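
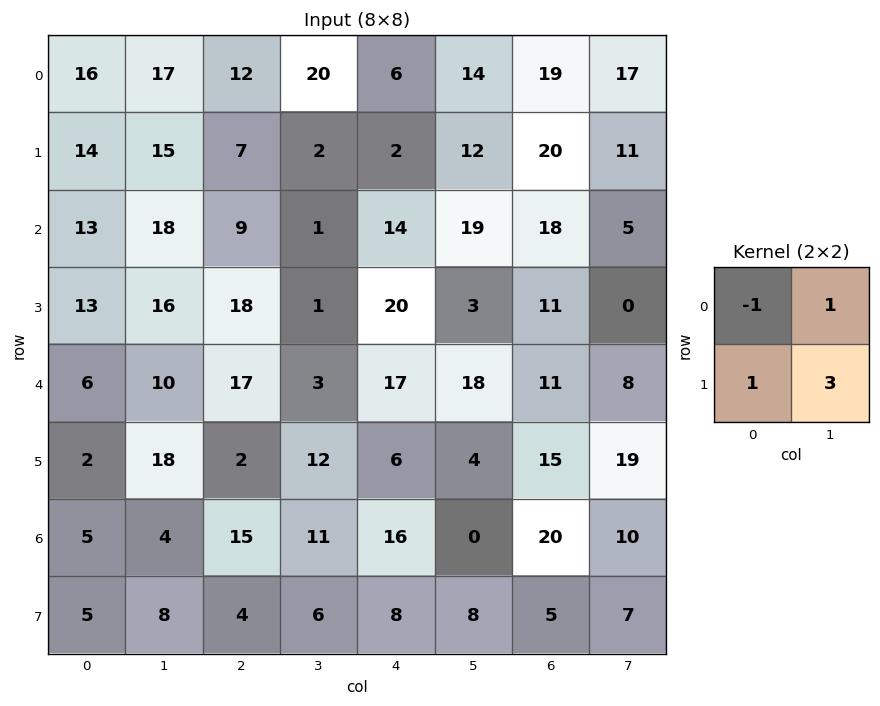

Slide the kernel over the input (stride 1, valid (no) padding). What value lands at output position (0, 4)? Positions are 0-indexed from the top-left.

46

The receptive field on the input at this output position is [6 14 / 2 12]. Elementwise product with the kernel and sum: 6·-1 + 14·1 + 2·1 + 12·3.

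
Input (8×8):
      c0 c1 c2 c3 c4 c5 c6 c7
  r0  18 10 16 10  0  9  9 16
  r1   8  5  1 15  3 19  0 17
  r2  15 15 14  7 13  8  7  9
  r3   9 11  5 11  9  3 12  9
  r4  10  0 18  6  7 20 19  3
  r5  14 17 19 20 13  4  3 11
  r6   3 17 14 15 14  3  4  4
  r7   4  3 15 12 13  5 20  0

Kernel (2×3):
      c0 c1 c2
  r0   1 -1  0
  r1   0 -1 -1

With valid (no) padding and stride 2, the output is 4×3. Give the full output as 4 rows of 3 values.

Output[0,0]: The receptive field on the input at this output position is [18 10 16 / 8 5 1]. Elementwise product with the kernel and sum: 18·1 + 10·-1 + 5·-1 + 1·-1.
Output[0,1]: The receptive field on the input at this output position is [16 10 0 / 1 15 3]. Elementwise product with the kernel and sum: 16·1 + 10·-1 + 15·-1 + 3·-1.

2 -12 -28
-16 -13 -10
-26 -21 -20
-32 -26 -14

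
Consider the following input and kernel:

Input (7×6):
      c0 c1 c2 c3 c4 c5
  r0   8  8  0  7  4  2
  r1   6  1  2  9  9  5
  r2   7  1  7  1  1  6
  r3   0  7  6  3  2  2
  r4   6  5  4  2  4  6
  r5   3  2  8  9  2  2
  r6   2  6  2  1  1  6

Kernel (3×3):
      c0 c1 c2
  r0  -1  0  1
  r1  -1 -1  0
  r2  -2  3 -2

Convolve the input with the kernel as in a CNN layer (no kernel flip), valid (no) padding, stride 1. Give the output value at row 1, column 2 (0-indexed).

-8

The receptive field on the input at this output position is [2 9 9 / 7 1 1 / 6 3 2]. Elementwise product with the kernel and sum: 2·-1 + 9·1 + 7·-1 + 1·-1 + 6·-2 + 3·3 + 2·-2.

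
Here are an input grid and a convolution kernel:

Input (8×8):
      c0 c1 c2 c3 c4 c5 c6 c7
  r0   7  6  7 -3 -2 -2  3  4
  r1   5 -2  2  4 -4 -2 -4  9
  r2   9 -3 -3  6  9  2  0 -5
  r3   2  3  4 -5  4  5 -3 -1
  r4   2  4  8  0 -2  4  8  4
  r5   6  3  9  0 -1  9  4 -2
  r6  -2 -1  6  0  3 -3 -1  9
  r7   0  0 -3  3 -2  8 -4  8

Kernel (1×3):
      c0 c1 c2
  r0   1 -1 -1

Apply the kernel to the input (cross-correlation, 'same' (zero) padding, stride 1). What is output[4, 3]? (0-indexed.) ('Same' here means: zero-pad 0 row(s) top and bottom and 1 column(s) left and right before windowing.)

The receptive field on the zero-padded input at this output position is [8 0 -2]. Elementwise product with the kernel and sum: 8·1 + 0·-1 + -2·-1.

10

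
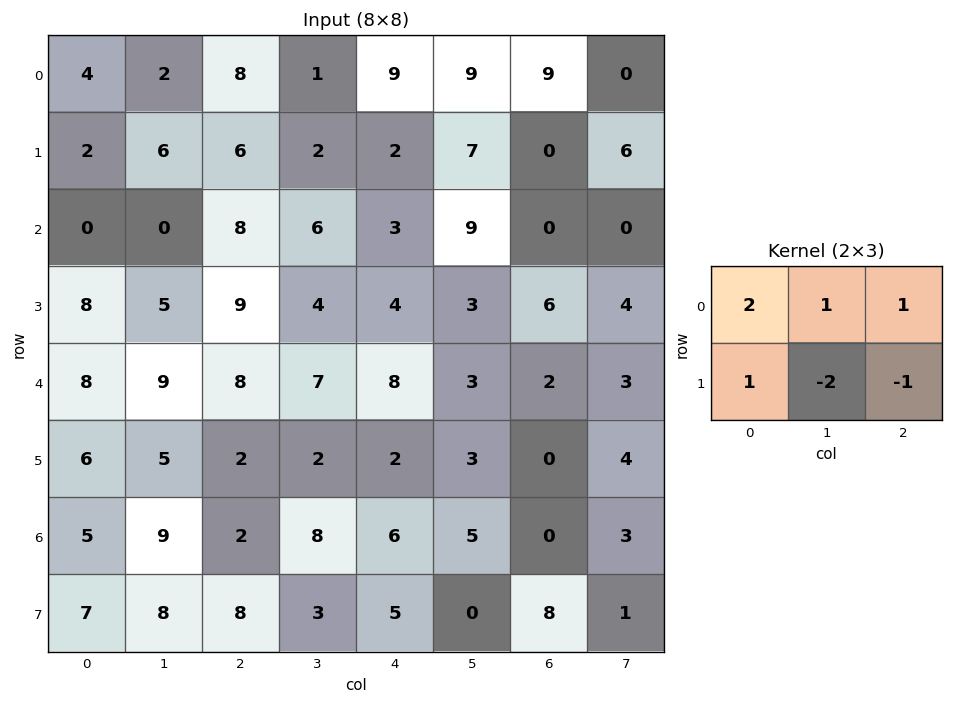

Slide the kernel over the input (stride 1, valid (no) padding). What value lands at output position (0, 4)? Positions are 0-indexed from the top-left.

The receptive field on the input at this output position is [9 9 9 / 2 7 0]. Elementwise product with the kernel and sum: 9·2 + 9·1 + 9·1 + 2·1 + 7·-2 + 0·-1.

24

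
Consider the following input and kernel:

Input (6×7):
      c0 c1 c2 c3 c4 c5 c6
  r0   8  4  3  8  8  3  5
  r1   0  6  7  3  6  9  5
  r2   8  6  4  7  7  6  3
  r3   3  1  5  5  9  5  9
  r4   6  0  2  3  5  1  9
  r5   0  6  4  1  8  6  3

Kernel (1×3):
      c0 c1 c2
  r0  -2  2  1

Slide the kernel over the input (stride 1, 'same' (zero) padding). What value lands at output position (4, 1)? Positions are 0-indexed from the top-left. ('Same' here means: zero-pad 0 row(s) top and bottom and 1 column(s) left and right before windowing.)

-10

The receptive field on the zero-padded input at this output position is [6 0 2]. Elementwise product with the kernel and sum: 6·-2 + 0·2 + 2·1.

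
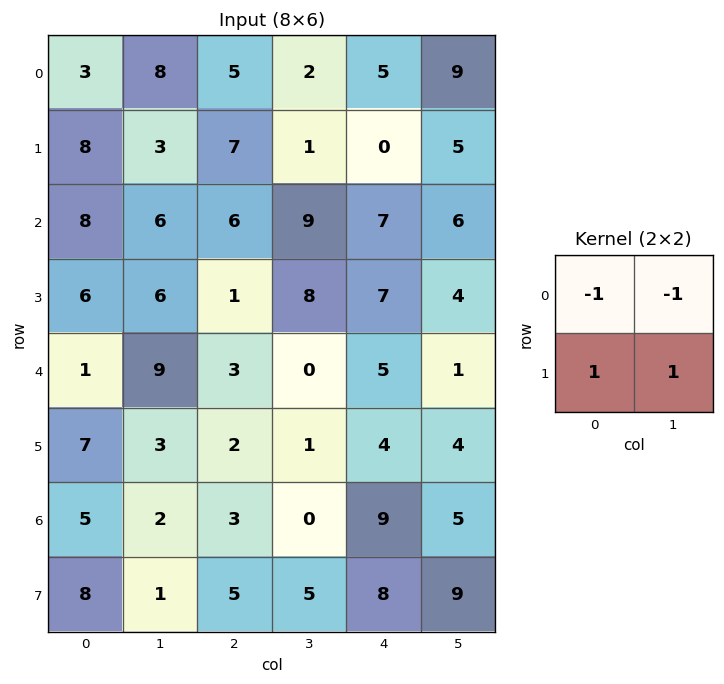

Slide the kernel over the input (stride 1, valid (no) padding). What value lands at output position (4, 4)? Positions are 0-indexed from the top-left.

2

The receptive field on the input at this output position is [5 1 / 4 4]. Elementwise product with the kernel and sum: 5·-1 + 1·-1 + 4·1 + 4·1.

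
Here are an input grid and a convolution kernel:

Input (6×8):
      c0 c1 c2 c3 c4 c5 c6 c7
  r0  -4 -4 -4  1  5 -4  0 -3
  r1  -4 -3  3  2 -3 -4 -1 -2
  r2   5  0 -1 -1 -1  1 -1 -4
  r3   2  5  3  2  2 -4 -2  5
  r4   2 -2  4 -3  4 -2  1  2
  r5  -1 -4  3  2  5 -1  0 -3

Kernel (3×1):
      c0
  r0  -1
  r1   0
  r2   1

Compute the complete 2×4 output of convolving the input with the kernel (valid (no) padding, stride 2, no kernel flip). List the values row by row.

9 3 -6 -1
-3 5 5 2

Output[0,0]: The receptive field on the input at this output position is [-4 / -4 / 5]. Elementwise product with the kernel and sum: -4·-1 + 5·1.
Output[0,1]: The receptive field on the input at this output position is [-4 / 3 / -1]. Elementwise product with the kernel and sum: -4·-1 + -1·1.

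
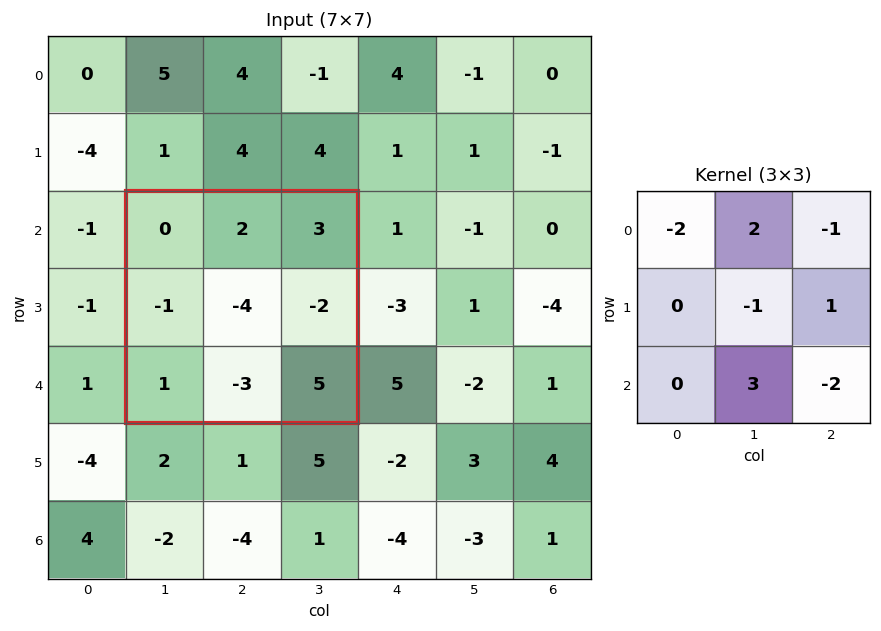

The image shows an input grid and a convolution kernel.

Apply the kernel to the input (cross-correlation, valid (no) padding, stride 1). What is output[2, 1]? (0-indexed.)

-16

The receptive field on the input at this output position is [0 2 3 / -1 -4 -2 / 1 -3 5]. Elementwise product with the kernel and sum: 0·-2 + 2·2 + 3·-1 + -4·-1 + -2·1 + -3·3 + 5·-2.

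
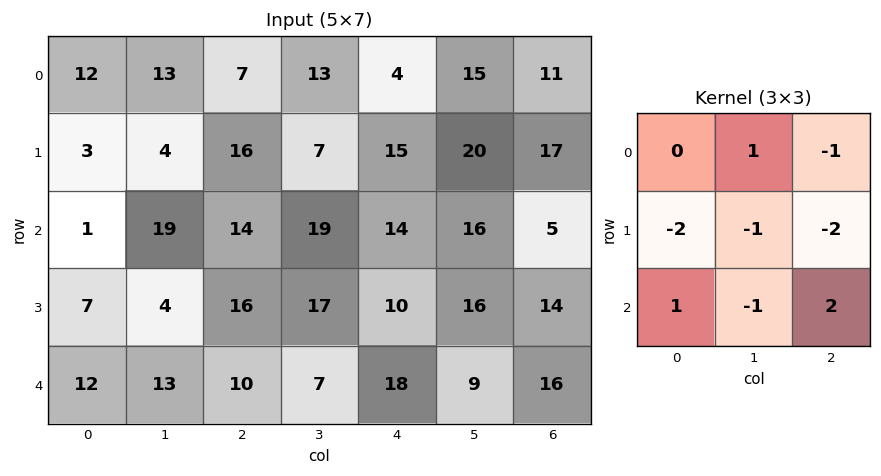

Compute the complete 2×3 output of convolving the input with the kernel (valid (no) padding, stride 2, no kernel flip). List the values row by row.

-26 -37 -72
-26 -25 -12

Output[0,0]: The receptive field on the input at this output position is [12 13 7 / 3 4 16 / 1 19 14]. Elementwise product with the kernel and sum: 13·1 + 7·-1 + 3·-2 + 4·-1 + 16·-2 + 1·1 + 19·-1 + 14·2.
Output[0,1]: The receptive field on the input at this output position is [7 13 4 / 16 7 15 / 14 19 14]. Elementwise product with the kernel and sum: 13·1 + 4·-1 + 16·-2 + 7·-1 + 15·-2 + 14·1 + 19·-1 + 14·2.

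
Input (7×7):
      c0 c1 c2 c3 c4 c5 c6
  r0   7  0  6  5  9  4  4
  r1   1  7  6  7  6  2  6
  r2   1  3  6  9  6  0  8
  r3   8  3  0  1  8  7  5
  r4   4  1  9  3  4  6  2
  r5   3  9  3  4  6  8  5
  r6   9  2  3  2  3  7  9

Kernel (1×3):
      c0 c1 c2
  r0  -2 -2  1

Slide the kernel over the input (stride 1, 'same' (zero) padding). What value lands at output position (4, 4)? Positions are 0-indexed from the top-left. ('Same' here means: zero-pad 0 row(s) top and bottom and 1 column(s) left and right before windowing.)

-8

The receptive field on the zero-padded input at this output position is [3 4 6]. Elementwise product with the kernel and sum: 3·-2 + 4·-2 + 6·1.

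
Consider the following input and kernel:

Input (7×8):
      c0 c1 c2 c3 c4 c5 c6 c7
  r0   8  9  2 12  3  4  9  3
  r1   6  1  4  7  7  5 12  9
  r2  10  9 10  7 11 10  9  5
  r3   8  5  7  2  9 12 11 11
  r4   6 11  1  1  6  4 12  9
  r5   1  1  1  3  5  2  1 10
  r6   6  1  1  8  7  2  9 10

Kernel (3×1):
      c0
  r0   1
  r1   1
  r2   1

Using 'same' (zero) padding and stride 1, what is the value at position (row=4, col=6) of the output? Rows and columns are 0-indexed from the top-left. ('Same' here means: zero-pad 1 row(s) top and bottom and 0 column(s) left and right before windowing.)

24

The receptive field on the zero-padded input at this output position is [11 / 12 / 1]. Elementwise product with the kernel and sum: 11·1 + 12·1 + 1·1.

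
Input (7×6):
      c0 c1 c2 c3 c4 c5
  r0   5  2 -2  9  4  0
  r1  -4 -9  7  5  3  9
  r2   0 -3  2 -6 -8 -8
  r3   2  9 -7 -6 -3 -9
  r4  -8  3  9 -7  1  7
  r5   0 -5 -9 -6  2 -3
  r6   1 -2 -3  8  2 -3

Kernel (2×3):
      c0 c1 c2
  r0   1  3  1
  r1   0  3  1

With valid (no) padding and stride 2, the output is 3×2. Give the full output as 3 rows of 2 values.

Output[0,0]: The receptive field on the input at this output position is [5 2 -2 / -4 -9 7]. Elementwise product with the kernel and sum: 5·1 + 2·3 + -2·1 + -9·3 + 7·1.

-11 47
13 -45
-14 -27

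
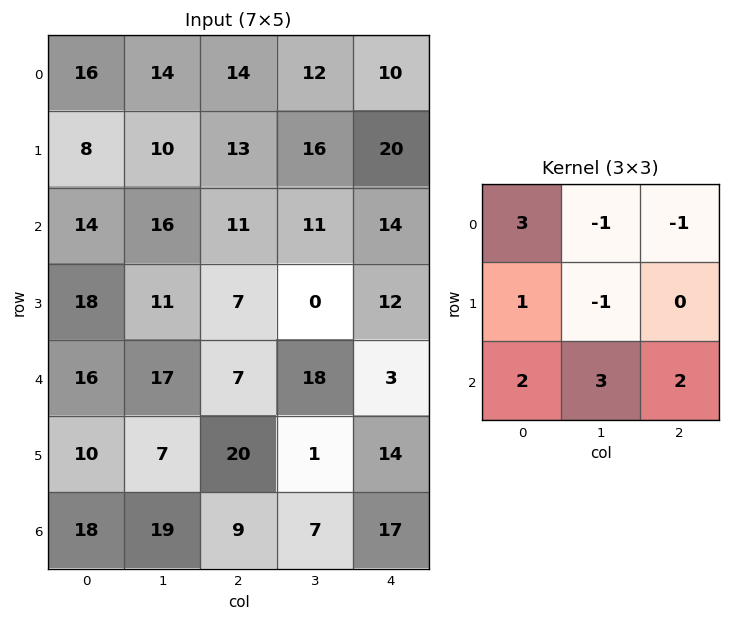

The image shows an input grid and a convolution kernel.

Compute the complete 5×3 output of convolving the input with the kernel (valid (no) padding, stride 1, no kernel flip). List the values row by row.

116 100 100
82 49 41
119 121 89
116 112 69
138 92 92

Output[0,0]: The receptive field on the input at this output position is [16 14 14 / 8 10 13 / 14 16 11]. Elementwise product with the kernel and sum: 16·3 + 14·-1 + 14·-1 + 8·1 + 10·-1 + 14·2 + 16·3 + 11·2.
Output[0,1]: The receptive field on the input at this output position is [14 14 12 / 10 13 16 / 16 11 11]. Elementwise product with the kernel and sum: 14·3 + 14·-1 + 12·-1 + 10·1 + 13·-1 + 16·2 + 11·3 + 11·2.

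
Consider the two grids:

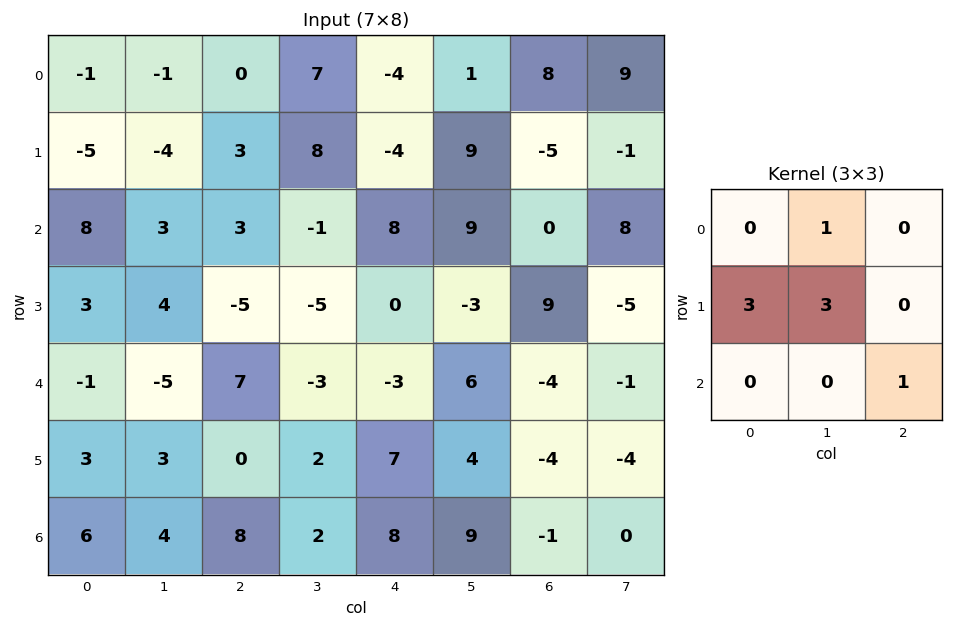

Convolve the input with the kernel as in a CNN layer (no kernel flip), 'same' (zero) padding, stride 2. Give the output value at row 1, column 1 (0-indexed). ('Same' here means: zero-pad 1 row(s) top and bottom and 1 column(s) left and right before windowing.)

16

The receptive field on the zero-padded input at this output position is [-4 3 8 / 3 3 -1 / 4 -5 -5]. Elementwise product with the kernel and sum: 3·1 + 3·3 + 3·3 + -5·1.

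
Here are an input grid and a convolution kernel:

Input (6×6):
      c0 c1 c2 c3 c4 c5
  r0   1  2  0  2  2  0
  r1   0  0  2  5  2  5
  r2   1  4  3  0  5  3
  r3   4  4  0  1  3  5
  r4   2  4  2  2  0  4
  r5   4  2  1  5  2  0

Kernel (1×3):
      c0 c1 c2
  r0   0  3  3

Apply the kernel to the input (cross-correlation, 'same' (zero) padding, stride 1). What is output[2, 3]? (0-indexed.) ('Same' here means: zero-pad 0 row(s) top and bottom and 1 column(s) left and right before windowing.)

The receptive field on the zero-padded input at this output position is [3 0 5]. Elementwise product with the kernel and sum: 0·3 + 5·3.

15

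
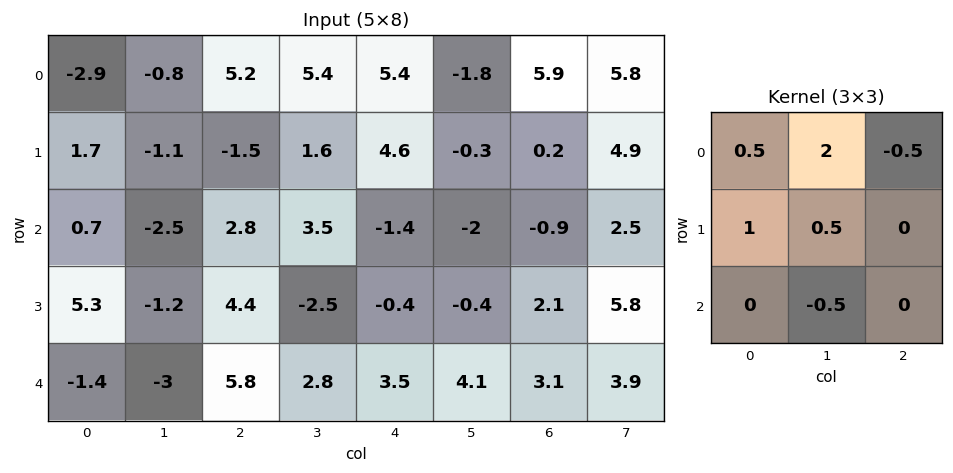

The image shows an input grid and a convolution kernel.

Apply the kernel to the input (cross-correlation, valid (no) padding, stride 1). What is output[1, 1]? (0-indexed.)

The receptive field on the input at this output position is [-1.1 -1.5 1.6 / -2.5 2.8 3.5 / -1.2 4.4 -2.5]. Elementwise product with the kernel and sum: -1.1·0.5 + -1.5·2 + 1.6·-0.5 + -2.5·1 + 2.8·0.5 + 4.4·-0.5.

-7.65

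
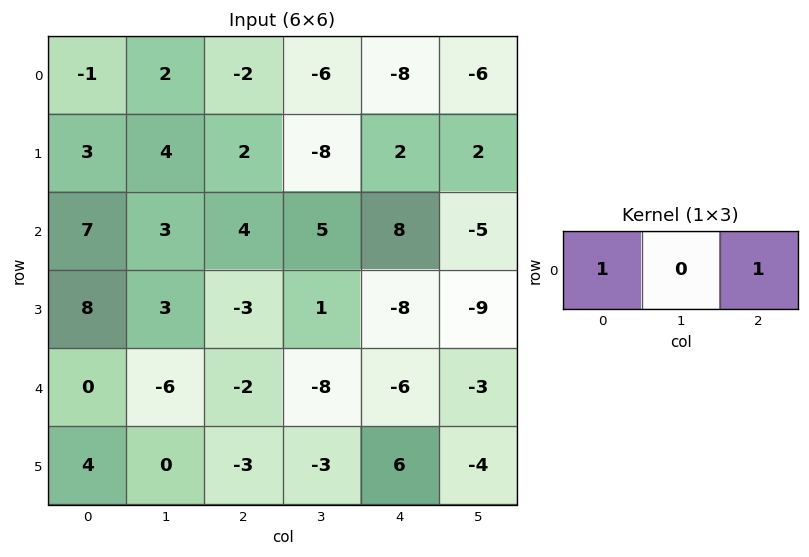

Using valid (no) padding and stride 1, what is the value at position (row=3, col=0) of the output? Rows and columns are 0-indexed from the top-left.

The receptive field on the input at this output position is [8 3 -3]. Elementwise product with the kernel and sum: 8·1 + -3·1.

5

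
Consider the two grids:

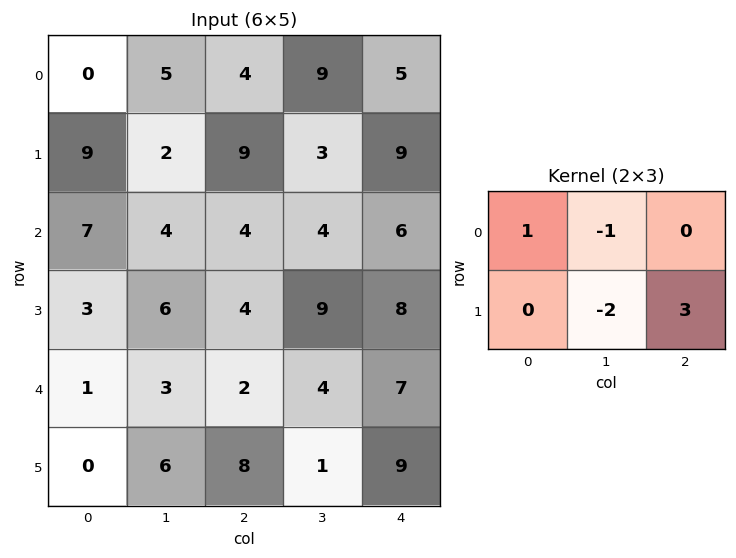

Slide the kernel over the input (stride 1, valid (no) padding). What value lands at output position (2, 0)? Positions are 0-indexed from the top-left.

3

The receptive field on the input at this output position is [7 4 4 / 3 6 4]. Elementwise product with the kernel and sum: 7·1 + 4·-1 + 6·-2 + 4·3.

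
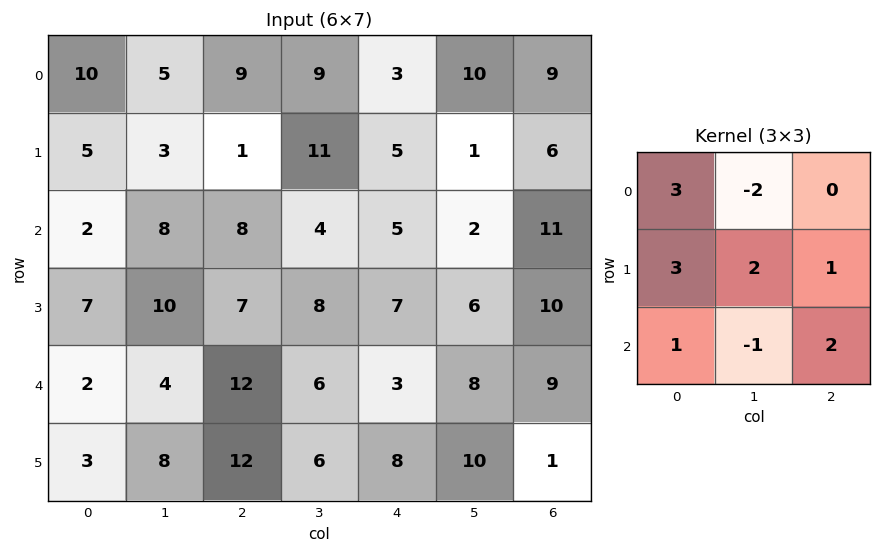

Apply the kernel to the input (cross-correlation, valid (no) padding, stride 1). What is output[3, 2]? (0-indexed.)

The receptive field on the input at this output position is [7 8 7 / 12 6 3 / 12 6 8]. Elementwise product with the kernel and sum: 7·3 + 8·-2 + 12·3 + 6·2 + 3·1 + 12·1 + 6·-1 + 8·2.

78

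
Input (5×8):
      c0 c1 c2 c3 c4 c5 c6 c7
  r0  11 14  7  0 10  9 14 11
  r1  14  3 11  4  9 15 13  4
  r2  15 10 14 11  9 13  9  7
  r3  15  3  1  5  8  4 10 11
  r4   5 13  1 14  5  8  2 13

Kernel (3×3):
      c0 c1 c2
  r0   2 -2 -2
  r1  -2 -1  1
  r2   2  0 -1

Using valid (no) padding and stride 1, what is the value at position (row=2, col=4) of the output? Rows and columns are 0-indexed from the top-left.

-28

The receptive field on the input at this output position is [9 13 9 / 8 4 10 / 5 8 2]. Elementwise product with the kernel and sum: 9·2 + 13·-2 + 9·-2 + 8·-2 + 4·-1 + 10·1 + 5·2 + 2·-1.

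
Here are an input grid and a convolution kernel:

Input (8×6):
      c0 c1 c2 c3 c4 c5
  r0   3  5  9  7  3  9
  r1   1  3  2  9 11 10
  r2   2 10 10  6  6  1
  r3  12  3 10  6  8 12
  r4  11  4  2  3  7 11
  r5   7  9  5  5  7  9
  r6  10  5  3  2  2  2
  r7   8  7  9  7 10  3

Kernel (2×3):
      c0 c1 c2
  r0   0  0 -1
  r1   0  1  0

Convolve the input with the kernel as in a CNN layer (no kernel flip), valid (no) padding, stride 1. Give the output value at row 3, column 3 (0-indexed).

-5

The receptive field on the input at this output position is [6 8 12 / 3 7 11]. Elementwise product with the kernel and sum: 12·-1 + 7·1.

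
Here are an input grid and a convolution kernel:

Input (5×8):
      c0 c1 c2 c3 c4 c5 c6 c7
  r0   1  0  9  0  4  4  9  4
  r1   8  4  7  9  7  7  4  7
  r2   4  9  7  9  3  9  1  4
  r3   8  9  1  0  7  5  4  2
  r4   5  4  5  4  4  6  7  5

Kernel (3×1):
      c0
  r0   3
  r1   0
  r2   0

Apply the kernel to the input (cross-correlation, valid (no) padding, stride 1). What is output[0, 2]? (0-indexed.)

27

The receptive field on the input at this output position is [9 / 7 / 7]. Elementwise product with the kernel and sum: 9·3.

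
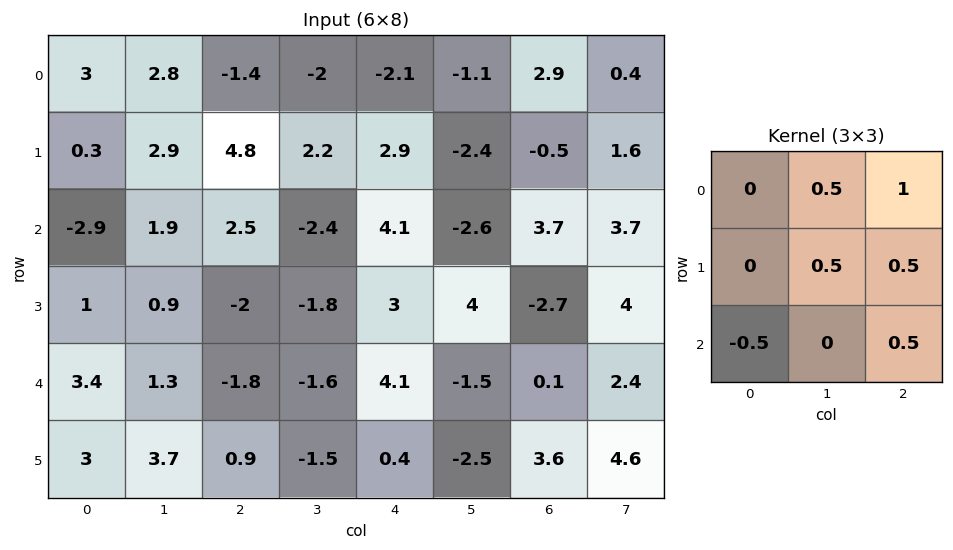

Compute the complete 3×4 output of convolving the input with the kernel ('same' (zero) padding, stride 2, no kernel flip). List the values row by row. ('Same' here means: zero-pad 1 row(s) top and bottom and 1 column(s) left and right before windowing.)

Output[0,0]: The receptive field on the zero-padded input at this output position is [0 0 0 / 0 3 2.8 / 0 0.3 2.9]. Elementwise product with the kernel and sum: 0·0.5 + 0·1 + 3·0.5 + 2.8·0.5 + 0·-0.5 + 2.9·0.5.
Output[0,1]: The receptive field on the zero-padded input at this output position is [0 0 0 / 2.8 -1.4 -2 / 2.9 4.8 2.2]. Elementwise product with the kernel and sum: 0·0.5 + 0·1 + -1.4·0.5 + -2·0.5 + 2.9·-0.5 + 2.2·0.5.

4.35 -2.05 -3.9 3.65
3 3.3 2.7 5.05
5.6 -7.1 6.3 7.45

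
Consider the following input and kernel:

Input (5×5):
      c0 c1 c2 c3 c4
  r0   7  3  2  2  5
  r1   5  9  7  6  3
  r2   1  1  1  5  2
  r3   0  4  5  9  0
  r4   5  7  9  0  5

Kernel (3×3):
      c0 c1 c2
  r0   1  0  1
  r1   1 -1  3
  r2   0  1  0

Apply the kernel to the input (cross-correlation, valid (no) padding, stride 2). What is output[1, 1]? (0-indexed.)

-1

The receptive field on the input at this output position is [1 5 2 / 5 9 0 / 9 0 5]. Elementwise product with the kernel and sum: 1·1 + 2·1 + 5·1 + 9·-1 + 0·3 + 0·1.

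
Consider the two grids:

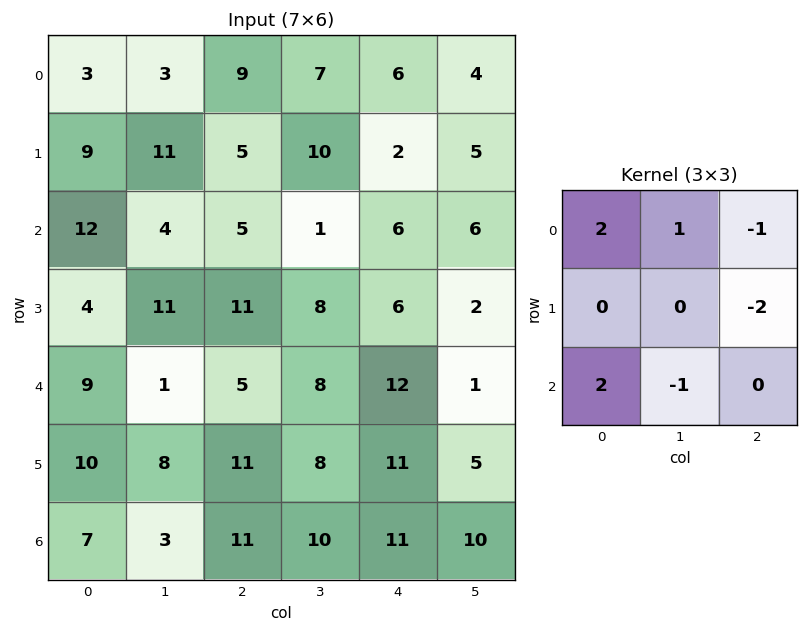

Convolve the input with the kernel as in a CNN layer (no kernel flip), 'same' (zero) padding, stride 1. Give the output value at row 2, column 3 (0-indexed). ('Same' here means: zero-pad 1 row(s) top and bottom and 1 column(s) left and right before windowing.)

20

The receptive field on the zero-padded input at this output position is [5 10 2 / 5 1 6 / 11 8 6]. Elementwise product with the kernel and sum: 5·2 + 10·1 + 2·-1 + 6·-2 + 11·2 + 8·-1.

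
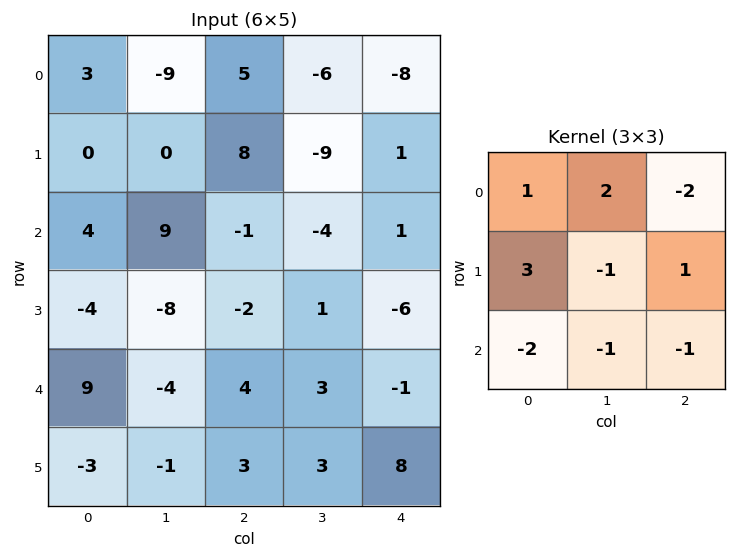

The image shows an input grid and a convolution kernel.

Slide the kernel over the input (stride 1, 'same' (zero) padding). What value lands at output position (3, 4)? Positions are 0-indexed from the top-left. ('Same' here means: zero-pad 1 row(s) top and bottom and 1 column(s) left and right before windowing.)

The receptive field on the zero-padded input at this output position is [-4 1 0 / 1 -6 0 / 3 -1 0]. Elementwise product with the kernel and sum: -4·1 + 1·2 + 0·-2 + 1·3 + -6·-1 + 0·1 + 3·-2 + -1·-1 + 0·-1.

2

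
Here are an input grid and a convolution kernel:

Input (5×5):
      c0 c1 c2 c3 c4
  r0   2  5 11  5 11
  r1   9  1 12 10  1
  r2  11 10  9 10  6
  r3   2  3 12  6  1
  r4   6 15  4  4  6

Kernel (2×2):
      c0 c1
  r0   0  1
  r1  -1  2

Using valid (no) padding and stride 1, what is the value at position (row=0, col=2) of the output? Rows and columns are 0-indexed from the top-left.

The receptive field on the input at this output position is [11 5 / 12 10]. Elementwise product with the kernel and sum: 5·1 + 12·-1 + 10·2.

13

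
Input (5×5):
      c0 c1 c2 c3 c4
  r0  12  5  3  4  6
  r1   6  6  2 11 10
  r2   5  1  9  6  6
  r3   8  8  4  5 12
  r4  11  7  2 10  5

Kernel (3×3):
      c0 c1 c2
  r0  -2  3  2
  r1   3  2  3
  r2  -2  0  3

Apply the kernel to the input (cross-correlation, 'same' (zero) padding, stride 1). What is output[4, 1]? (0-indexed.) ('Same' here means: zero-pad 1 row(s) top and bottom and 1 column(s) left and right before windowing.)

The receptive field on the zero-padded input at this output position is [8 8 4 / 11 7 2 / 0 0 0]. Elementwise product with the kernel and sum: 8·-2 + 8·3 + 4·2 + 11·3 + 7·2 + 2·3 + 0·-2 + 0·3.

69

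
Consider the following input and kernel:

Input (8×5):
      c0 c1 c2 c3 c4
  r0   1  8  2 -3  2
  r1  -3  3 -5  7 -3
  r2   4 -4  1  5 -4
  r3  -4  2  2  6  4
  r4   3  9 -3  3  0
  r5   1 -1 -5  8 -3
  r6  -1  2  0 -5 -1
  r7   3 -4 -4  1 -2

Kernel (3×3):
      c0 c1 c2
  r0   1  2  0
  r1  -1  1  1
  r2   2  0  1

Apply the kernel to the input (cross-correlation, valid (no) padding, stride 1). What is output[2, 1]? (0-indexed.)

The receptive field on the input at this output position is [-4 1 5 / 2 2 6 / 9 -3 3]. Elementwise product with the kernel and sum: -4·1 + 1·2 + 2·-1 + 2·1 + 6·1 + 9·2 + 3·1.

25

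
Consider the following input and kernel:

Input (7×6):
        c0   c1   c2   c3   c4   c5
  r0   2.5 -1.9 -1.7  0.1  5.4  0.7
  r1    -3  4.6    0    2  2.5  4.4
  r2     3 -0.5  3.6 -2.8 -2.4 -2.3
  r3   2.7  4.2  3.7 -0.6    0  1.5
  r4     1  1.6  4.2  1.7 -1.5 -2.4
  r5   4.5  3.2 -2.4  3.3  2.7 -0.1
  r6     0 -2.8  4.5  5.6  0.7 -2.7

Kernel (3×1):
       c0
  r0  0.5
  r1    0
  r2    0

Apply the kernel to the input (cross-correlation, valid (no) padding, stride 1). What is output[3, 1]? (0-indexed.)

The receptive field on the input at this output position is [4.2 / 1.6 / 3.2]. Elementwise product with the kernel and sum: 4.2·0.5.

2.1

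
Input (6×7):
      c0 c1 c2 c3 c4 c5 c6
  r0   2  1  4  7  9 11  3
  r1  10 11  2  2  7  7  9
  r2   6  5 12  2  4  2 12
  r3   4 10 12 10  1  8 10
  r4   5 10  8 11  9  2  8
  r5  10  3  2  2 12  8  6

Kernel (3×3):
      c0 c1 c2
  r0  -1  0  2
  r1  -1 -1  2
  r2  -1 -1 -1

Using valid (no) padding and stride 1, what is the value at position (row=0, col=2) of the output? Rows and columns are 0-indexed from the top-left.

The receptive field on the input at this output position is [4 7 9 / 2 2 7 / 12 2 4]. Elementwise product with the kernel and sum: 4·-1 + 9·2 + 2·-1 + 2·-1 + 7·2 + 12·-1 + 2·-1 + 4·-1.

6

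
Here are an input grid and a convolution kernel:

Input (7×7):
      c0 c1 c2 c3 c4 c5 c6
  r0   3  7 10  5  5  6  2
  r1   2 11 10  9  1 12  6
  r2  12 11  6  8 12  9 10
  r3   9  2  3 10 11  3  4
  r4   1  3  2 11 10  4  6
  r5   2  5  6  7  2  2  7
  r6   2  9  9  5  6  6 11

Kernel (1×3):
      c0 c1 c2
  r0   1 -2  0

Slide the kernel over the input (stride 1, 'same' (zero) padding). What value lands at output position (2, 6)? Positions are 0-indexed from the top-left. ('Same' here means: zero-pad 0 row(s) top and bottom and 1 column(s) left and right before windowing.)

-11

The receptive field on the zero-padded input at this output position is [9 10 0]. Elementwise product with the kernel and sum: 9·1 + 10·-2.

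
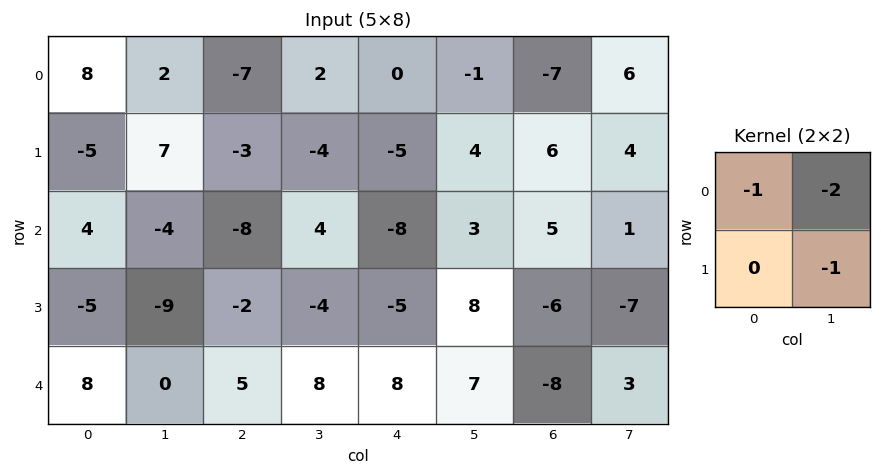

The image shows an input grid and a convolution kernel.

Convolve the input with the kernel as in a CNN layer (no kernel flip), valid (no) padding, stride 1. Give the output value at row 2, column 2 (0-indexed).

The receptive field on the input at this output position is [-8 4 / -2 -4]. Elementwise product with the kernel and sum: -8·-1 + 4·-2 + -4·-1.

4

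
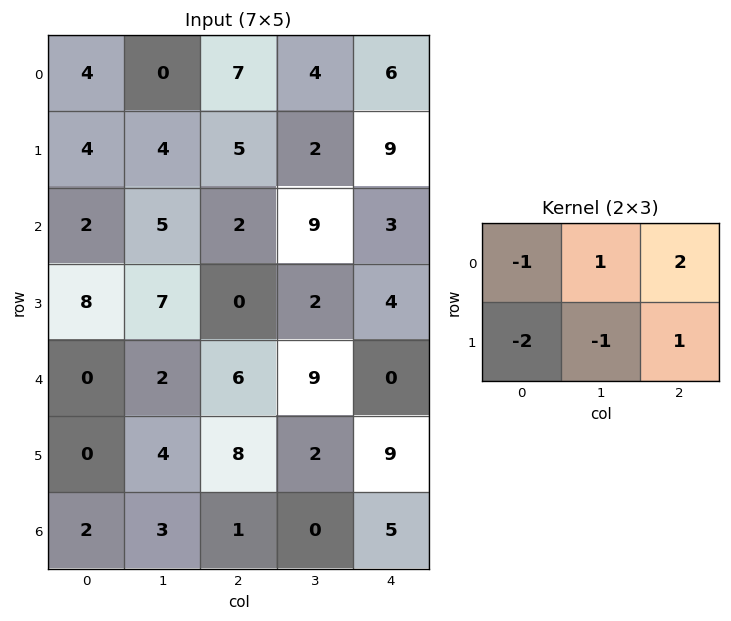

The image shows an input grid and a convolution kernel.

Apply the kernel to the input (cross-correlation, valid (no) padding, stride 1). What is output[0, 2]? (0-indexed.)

The receptive field on the input at this output position is [7 4 6 / 5 2 9]. Elementwise product with the kernel and sum: 7·-1 + 4·1 + 6·2 + 5·-2 + 2·-1 + 9·1.

6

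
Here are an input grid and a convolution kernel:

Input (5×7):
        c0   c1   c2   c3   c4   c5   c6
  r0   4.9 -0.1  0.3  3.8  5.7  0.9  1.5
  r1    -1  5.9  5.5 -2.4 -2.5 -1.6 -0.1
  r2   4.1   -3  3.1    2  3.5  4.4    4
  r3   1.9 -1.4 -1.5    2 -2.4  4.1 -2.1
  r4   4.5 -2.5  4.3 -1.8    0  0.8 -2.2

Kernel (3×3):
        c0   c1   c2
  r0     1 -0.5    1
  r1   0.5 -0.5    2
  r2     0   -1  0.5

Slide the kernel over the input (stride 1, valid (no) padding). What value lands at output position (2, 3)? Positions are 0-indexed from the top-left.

The receptive field on the input at this output position is [2 3.5 4.4 / 2 -2.4 4.1 / -1.8 0 0.8]. Elementwise product with the kernel and sum: 2·1 + 3.5·-0.5 + 4.4·1 + 2·0.5 + -2.4·-0.5 + 4.1·2 + 0·-1 + 0.8·0.5.

15.45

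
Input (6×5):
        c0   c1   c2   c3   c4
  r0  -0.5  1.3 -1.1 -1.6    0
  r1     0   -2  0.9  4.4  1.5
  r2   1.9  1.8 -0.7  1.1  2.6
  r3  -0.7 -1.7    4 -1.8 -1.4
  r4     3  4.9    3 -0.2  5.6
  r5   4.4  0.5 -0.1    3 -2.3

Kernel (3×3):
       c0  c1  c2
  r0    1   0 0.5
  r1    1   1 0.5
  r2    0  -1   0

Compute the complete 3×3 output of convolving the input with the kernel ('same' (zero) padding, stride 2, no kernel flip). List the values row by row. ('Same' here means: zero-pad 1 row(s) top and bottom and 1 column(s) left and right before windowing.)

Output[0,0]: The receptive field on the zero-padded input at this output position is [0 0 0 / 0 -0.5 1.3 / 0 0 -2]. Elementwise product with the kernel and sum: 0·1 + 0·0.5 + 0·1 + -0.5·1 + 1.3·0.5 + 0·-1.

0.15 -1.5 -3.1
2.5 -2.15 9.5
0.2 5.3 5.9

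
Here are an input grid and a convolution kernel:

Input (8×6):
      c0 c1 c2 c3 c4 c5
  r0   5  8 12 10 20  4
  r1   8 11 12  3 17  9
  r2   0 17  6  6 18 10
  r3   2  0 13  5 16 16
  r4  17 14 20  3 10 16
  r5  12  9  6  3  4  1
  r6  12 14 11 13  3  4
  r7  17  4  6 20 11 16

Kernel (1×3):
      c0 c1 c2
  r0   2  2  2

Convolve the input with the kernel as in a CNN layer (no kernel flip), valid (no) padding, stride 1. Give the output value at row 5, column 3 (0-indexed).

16

The receptive field on the input at this output position is [3 4 1]. Elementwise product with the kernel and sum: 3·2 + 4·2 + 1·2.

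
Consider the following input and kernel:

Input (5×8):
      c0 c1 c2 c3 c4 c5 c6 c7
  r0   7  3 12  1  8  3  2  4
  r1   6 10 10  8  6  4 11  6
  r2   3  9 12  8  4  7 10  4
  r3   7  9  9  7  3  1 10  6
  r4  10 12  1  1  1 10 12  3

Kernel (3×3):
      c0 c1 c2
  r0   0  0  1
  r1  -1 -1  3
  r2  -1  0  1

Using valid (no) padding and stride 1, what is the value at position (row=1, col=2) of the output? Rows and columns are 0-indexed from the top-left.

The receptive field on the input at this output position is [10 8 6 / 12 8 4 / 9 7 3]. Elementwise product with the kernel and sum: 6·1 + 12·-1 + 8·-1 + 4·3 + 9·-1 + 3·1.

-8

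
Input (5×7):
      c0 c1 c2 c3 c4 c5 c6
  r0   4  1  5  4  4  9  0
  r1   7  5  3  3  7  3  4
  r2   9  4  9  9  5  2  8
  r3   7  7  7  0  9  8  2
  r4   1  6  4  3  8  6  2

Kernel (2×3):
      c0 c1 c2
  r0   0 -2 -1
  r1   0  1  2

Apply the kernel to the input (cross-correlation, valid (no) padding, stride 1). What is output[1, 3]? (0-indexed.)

-8

The receptive field on the input at this output position is [3 7 3 / 9 5 2]. Elementwise product with the kernel and sum: 7·-2 + 3·-1 + 5·1 + 2·2.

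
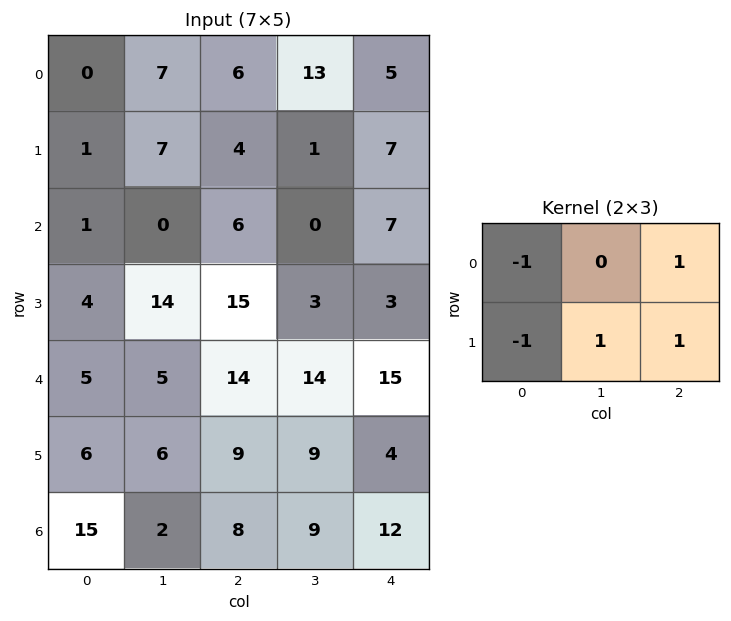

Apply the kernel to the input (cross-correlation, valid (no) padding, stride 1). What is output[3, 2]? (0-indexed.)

The receptive field on the input at this output position is [15 3 3 / 14 14 15]. Elementwise product with the kernel and sum: 15·-1 + 3·1 + 14·-1 + 14·1 + 15·1.

3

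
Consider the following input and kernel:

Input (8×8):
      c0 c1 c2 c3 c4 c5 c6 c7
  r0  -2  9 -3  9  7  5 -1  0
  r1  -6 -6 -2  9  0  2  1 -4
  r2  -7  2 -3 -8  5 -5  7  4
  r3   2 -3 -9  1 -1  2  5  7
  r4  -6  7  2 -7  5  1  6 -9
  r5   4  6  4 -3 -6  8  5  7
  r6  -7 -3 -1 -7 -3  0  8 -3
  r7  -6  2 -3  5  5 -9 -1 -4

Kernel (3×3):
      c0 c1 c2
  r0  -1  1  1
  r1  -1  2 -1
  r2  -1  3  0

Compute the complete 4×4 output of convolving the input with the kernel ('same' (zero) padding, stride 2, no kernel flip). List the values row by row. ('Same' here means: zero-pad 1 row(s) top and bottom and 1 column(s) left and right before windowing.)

Output[0,0]: The receptive field on the zero-padded input at this output position is [0 0 0 / 0 -2 9 / 0 -6 -6]. Elementwise product with the kernel and sum: 0·-1 + 0·1 + 0·1 + 0·-1 + -2·2 + 9·-1 + 0·-1 + -6·3.

-31 -24 -9 -6
-22 -11 12 23
-8 5 1 37
-19 -8 16 29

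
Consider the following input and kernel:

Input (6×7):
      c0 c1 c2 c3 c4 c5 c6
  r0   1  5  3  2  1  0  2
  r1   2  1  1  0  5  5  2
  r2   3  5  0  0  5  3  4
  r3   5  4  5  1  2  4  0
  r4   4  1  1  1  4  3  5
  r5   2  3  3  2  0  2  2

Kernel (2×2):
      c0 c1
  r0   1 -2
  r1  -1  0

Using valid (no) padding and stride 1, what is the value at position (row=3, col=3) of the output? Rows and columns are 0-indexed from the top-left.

The receptive field on the input at this output position is [1 2 / 1 4]. Elementwise product with the kernel and sum: 1·1 + 2·-2 + 1·-1.

-4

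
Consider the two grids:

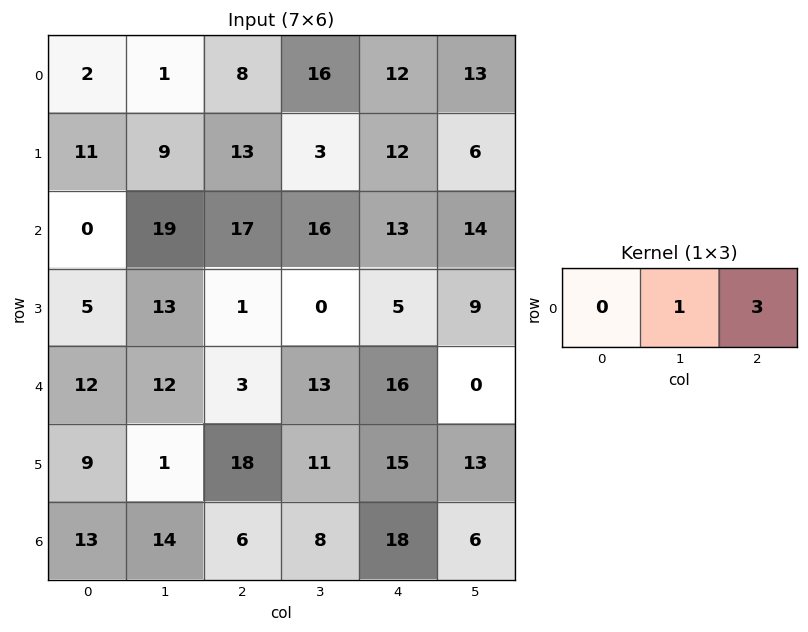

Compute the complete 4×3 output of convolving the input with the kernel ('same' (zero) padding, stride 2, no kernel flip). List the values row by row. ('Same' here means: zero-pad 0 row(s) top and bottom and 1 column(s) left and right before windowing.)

Output[0,0]: The receptive field on the zero-padded input at this output position is [0 2 1]. Elementwise product with the kernel and sum: 2·1 + 1·3.

5 56 51
57 65 55
48 42 16
55 30 36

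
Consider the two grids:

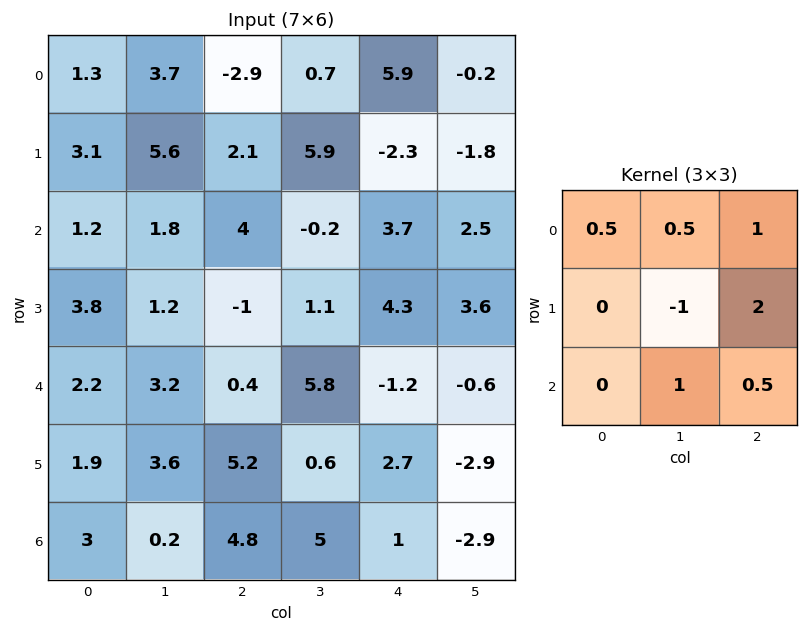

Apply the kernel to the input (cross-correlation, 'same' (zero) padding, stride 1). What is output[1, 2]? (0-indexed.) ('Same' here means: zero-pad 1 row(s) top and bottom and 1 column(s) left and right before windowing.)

14.7

The receptive field on the zero-padded input at this output position is [3.7 -2.9 0.7 / 5.6 2.1 5.9 / 1.8 4 -0.2]. Elementwise product with the kernel and sum: 3.7·0.5 + -2.9·0.5 + 0.7·1 + 2.1·-1 + 5.9·2 + 4·1 + -0.2·0.5.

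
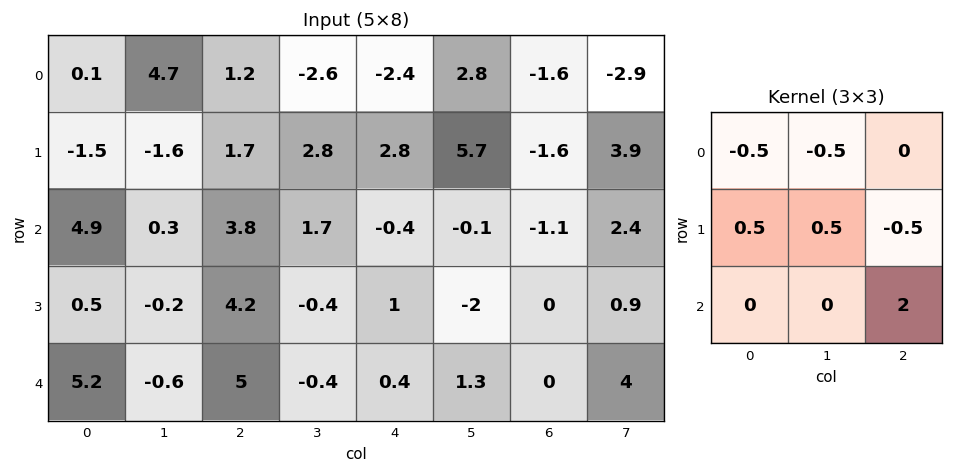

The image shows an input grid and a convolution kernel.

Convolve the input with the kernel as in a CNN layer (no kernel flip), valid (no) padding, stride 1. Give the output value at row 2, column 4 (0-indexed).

-0.25

The receptive field on the input at this output position is [-0.4 -0.1 -1.1 / 1 -2 0 / 0.4 1.3 0]. Elementwise product with the kernel and sum: -0.4·-0.5 + -0.1·-0.5 + 1·0.5 + -2·0.5 + 0·-0.5 + 0·2.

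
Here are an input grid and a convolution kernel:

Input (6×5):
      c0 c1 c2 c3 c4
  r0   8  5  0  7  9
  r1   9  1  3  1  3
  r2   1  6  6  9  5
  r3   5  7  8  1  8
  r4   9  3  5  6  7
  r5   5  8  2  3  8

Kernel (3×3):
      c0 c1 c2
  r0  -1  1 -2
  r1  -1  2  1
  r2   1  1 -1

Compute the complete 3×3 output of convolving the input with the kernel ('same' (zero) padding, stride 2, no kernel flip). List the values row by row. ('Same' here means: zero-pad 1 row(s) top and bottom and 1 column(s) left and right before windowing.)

29 5 15
13 29 12
9 19 26

Output[0,0]: The receptive field on the zero-padded input at this output position is [0 0 0 / 0 8 5 / 0 9 1]. Elementwise product with the kernel and sum: 0·-1 + 0·1 + 0·-2 + 0·-1 + 8·2 + 5·1 + 0·1 + 9·1 + 1·-1.
Output[0,1]: The receptive field on the zero-padded input at this output position is [0 0 0 / 5 0 7 / 1 3 1]. Elementwise product with the kernel and sum: 0·-1 + 0·1 + 0·-2 + 5·-1 + 0·2 + 7·1 + 1·1 + 3·1 + 1·-1.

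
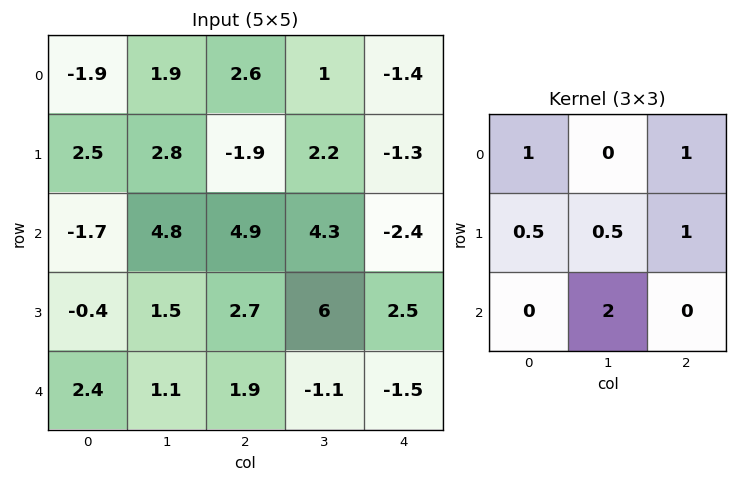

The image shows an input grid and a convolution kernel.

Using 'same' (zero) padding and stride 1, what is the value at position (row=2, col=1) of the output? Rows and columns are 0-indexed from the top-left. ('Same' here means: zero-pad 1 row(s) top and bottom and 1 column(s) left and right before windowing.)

The receptive field on the zero-padded input at this output position is [2.5 2.8 -1.9 / -1.7 4.8 4.9 / -0.4 1.5 2.7]. Elementwise product with the kernel and sum: 2.5·1 + -1.9·1 + -1.7·0.5 + 4.8·0.5 + 4.9·1 + 1.5·2.

10.05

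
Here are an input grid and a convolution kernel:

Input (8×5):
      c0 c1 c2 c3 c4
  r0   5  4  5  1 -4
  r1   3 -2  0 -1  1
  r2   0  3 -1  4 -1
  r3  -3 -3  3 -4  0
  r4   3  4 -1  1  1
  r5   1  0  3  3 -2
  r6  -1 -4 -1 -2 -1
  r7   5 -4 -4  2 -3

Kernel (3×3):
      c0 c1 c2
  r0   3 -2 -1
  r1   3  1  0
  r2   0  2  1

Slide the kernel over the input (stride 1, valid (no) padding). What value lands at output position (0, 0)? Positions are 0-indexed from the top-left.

14

The receptive field on the input at this output position is [5 4 5 / 3 -2 0 / 0 3 -1]. Elementwise product with the kernel and sum: 5·3 + 4·-2 + 5·-1 + 3·3 + -2·1 + 3·2 + -1·1.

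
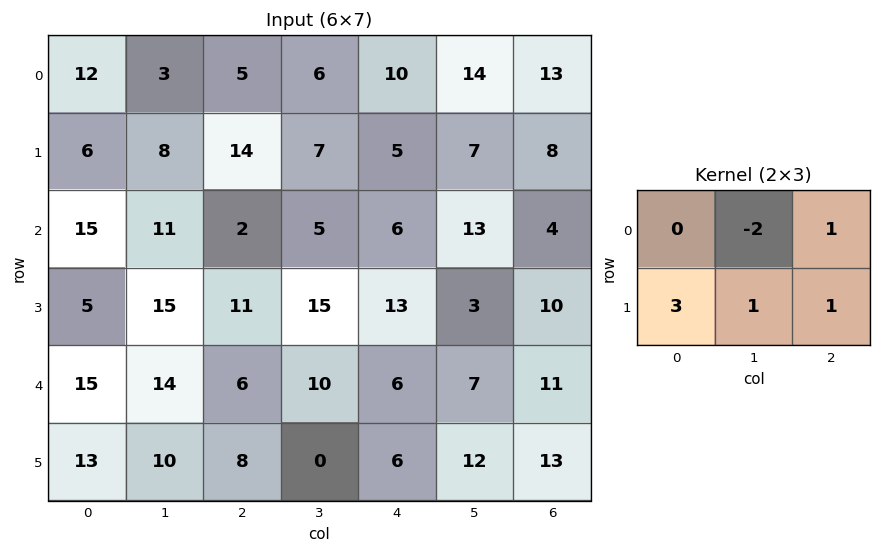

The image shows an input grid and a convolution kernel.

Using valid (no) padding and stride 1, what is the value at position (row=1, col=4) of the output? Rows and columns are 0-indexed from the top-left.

The receptive field on the input at this output position is [5 7 8 / 6 13 4]. Elementwise product with the kernel and sum: 7·-2 + 8·1 + 6·3 + 13·1 + 4·1.

29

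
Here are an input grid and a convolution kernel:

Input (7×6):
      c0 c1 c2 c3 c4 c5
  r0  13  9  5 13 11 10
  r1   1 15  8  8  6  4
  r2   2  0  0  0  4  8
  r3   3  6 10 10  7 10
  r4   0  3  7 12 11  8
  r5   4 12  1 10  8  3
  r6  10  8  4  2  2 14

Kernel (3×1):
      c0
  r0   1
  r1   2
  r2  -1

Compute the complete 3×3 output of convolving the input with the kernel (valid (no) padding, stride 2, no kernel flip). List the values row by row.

Output[0,0]: The receptive field on the input at this output position is [13 / 1 / 2]. Elementwise product with the kernel and sum: 13·1 + 1·2 + 2·-1.

13 21 19
8 13 7
-2 5 25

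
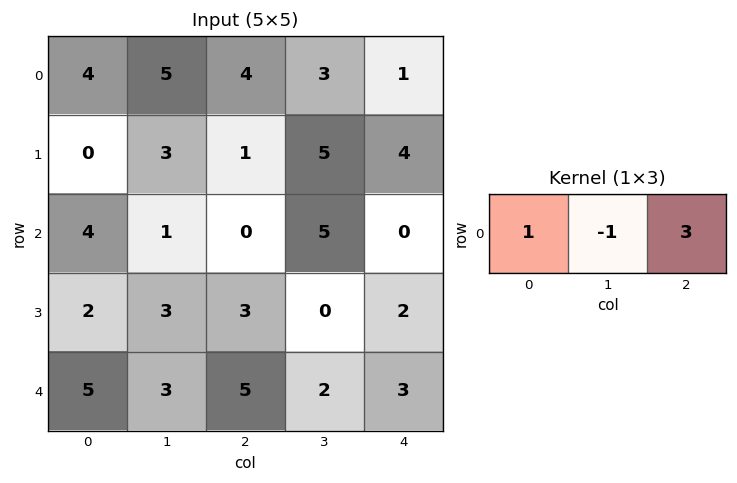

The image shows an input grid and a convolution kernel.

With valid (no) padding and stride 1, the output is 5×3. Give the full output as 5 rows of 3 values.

11 10 4
0 17 8
3 16 -5
8 0 9
17 4 12

Output[0,0]: The receptive field on the input at this output position is [4 5 4]. Elementwise product with the kernel and sum: 4·1 + 5·-1 + 4·3.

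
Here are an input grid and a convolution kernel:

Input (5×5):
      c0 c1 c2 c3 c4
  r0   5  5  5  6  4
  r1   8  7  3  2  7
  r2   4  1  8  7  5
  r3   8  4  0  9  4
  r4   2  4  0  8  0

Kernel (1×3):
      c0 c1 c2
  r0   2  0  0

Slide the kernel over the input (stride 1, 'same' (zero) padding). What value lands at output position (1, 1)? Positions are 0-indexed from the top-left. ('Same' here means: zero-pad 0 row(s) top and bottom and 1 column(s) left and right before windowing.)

The receptive field on the zero-padded input at this output position is [8 7 3]. Elementwise product with the kernel and sum: 8·2.

16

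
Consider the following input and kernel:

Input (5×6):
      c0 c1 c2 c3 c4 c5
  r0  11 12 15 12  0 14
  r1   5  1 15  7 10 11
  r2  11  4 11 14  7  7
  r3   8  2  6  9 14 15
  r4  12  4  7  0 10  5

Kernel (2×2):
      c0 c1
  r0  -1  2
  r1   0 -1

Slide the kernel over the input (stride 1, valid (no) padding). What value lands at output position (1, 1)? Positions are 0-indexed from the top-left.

18

The receptive field on the input at this output position is [1 15 / 4 11]. Elementwise product with the kernel and sum: 1·-1 + 15·2 + 11·-1.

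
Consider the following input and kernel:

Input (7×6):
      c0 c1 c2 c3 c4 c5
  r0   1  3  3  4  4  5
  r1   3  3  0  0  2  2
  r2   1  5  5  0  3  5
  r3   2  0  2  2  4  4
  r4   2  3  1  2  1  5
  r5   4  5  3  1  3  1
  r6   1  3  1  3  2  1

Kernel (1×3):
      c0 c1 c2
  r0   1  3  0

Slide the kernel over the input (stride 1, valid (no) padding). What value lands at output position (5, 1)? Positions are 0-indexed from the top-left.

The receptive field on the input at this output position is [5 3 1]. Elementwise product with the kernel and sum: 5·1 + 3·3.

14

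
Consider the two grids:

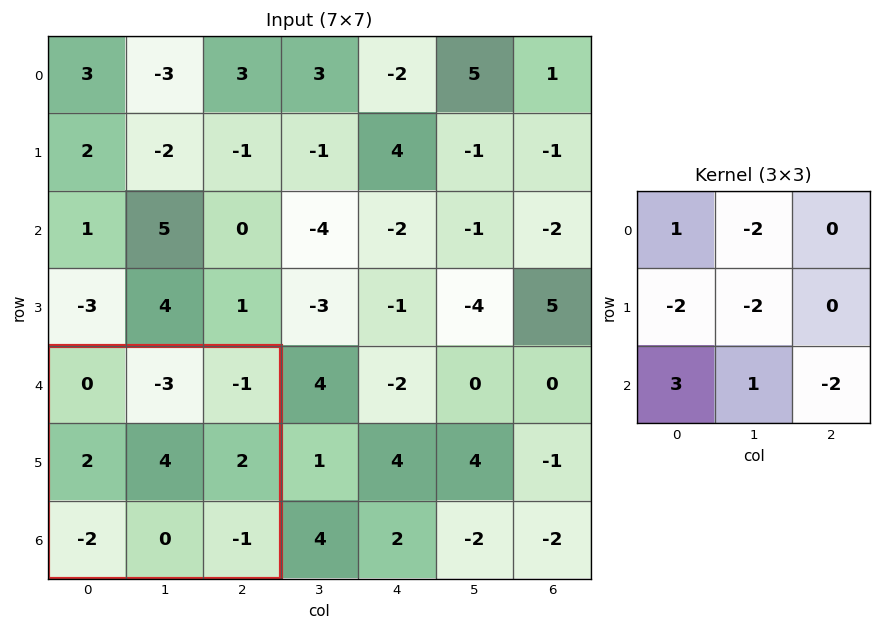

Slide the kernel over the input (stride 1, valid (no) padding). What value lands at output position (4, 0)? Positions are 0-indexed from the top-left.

The receptive field on the input at this output position is [0 -3 -1 / 2 4 2 / -2 0 -1]. Elementwise product with the kernel and sum: 0·1 + -3·-2 + 2·-2 + 4·-2 + -2·3 + 0·1 + -1·-2.

-10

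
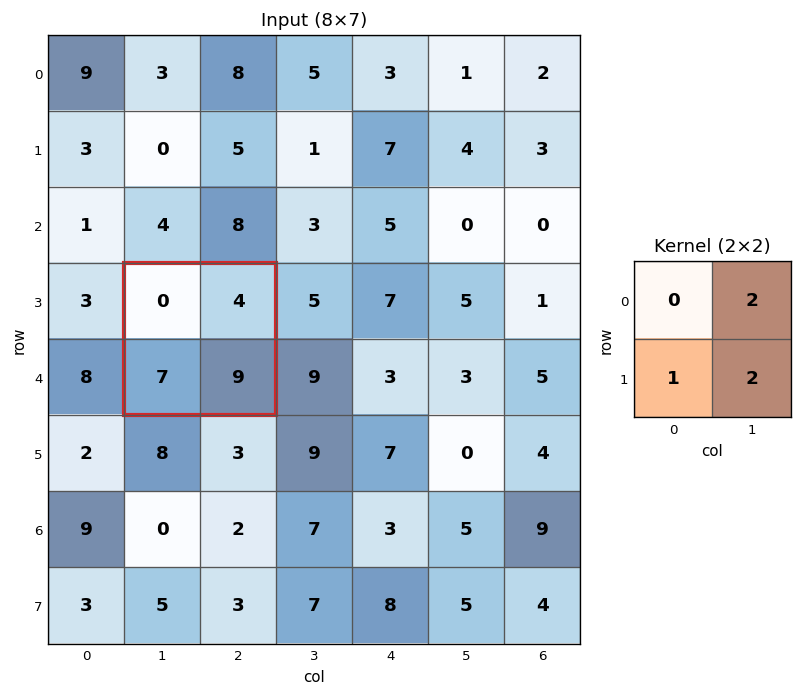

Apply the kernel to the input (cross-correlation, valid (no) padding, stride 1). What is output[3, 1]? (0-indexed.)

33

The receptive field on the input at this output position is [0 4 / 7 9]. Elementwise product with the kernel and sum: 4·2 + 7·1 + 9·2.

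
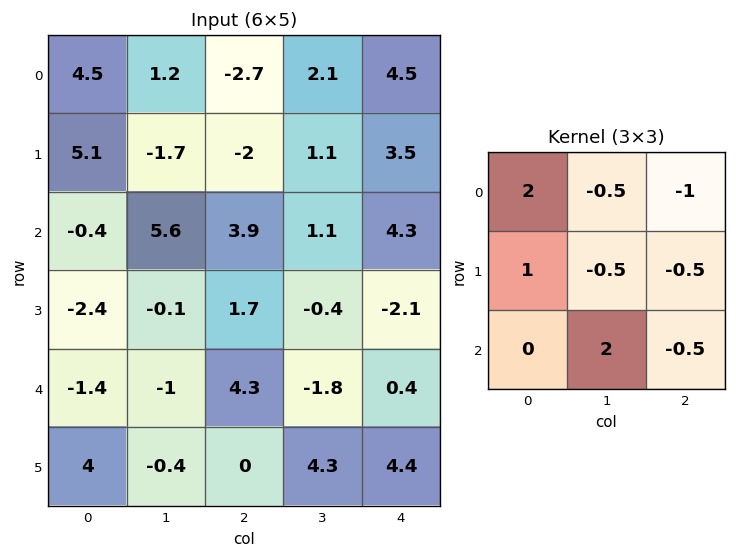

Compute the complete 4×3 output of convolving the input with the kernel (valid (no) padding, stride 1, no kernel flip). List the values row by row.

Output[0,0]: The receptive field on the input at this output position is [4.5 1.2 -2.7 / 5.1 -1.7 -2 / -0.4 5.6 3.9]. Elementwise product with the kernel and sum: 4.5·2 + 1.2·-0.5 + -2.7·-1 + 5.1·1 + -1.7·-0.5 + -2·-0.5 + 5.6·2 + 3.9·-0.5.

27.3 7.65 -15.2
6.85 3.2 -6.6
-14.85 16.9 2.1
-10.3 -5.05 17.1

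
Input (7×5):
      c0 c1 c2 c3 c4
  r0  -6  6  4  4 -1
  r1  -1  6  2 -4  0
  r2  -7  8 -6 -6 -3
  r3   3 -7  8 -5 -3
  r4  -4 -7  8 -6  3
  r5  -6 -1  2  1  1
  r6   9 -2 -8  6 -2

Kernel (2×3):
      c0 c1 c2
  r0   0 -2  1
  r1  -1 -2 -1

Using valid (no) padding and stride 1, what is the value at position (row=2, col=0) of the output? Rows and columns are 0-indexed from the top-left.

-19

The receptive field on the input at this output position is [-7 8 -6 / 3 -7 8]. Elementwise product with the kernel and sum: 8·-2 + -6·1 + 3·-1 + -7·-2 + 8·-1.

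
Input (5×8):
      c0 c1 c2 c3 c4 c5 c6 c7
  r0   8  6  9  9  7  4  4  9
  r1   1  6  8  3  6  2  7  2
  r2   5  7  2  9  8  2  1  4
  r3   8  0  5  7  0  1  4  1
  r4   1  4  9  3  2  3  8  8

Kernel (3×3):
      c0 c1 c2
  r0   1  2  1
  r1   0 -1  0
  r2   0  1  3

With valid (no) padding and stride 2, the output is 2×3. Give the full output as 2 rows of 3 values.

36 64 22
52 30 39

Output[0,0]: The receptive field on the input at this output position is [8 6 9 / 1 6 8 / 5 7 2]. Elementwise product with the kernel and sum: 8·1 + 6·2 + 9·1 + 6·-1 + 7·1 + 2·3.
Output[0,1]: The receptive field on the input at this output position is [9 9 7 / 8 3 6 / 2 9 8]. Elementwise product with the kernel and sum: 9·1 + 9·2 + 7·1 + 3·-1 + 9·1 + 8·3.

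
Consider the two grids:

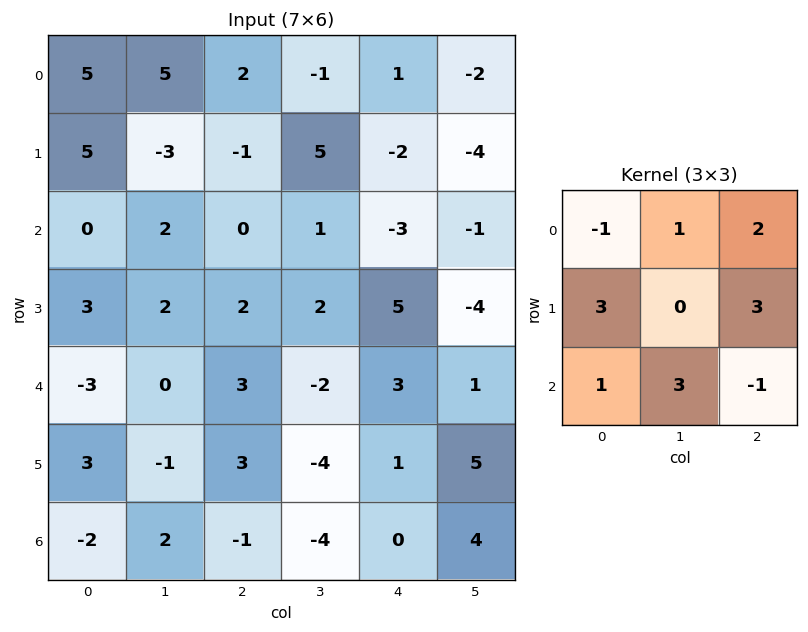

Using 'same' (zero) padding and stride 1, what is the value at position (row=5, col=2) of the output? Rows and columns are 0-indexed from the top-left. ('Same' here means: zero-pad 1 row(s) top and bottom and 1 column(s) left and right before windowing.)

The receptive field on the zero-padded input at this output position is [0 3 -2 / -1 3 -4 / 2 -1 -4]. Elementwise product with the kernel and sum: 0·-1 + 3·1 + -2·2 + -1·3 + -4·3 + 2·1 + -1·3 + -4·-1.

-13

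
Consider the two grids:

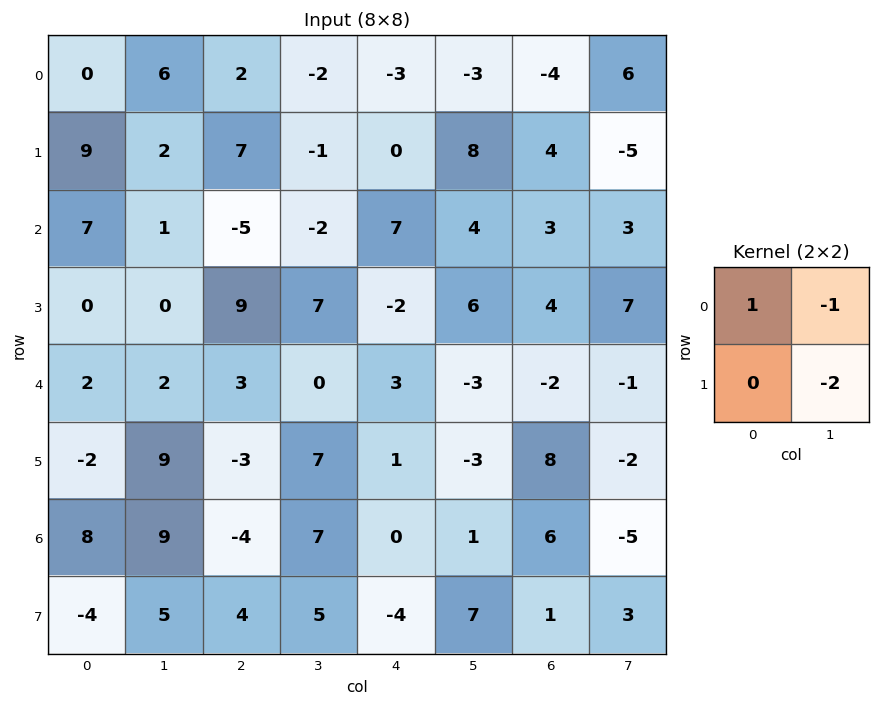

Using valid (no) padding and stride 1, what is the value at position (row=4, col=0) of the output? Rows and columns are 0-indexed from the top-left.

The receptive field on the input at this output position is [2 2 / -2 9]. Elementwise product with the kernel and sum: 2·1 + 2·-1 + 9·-2.

-18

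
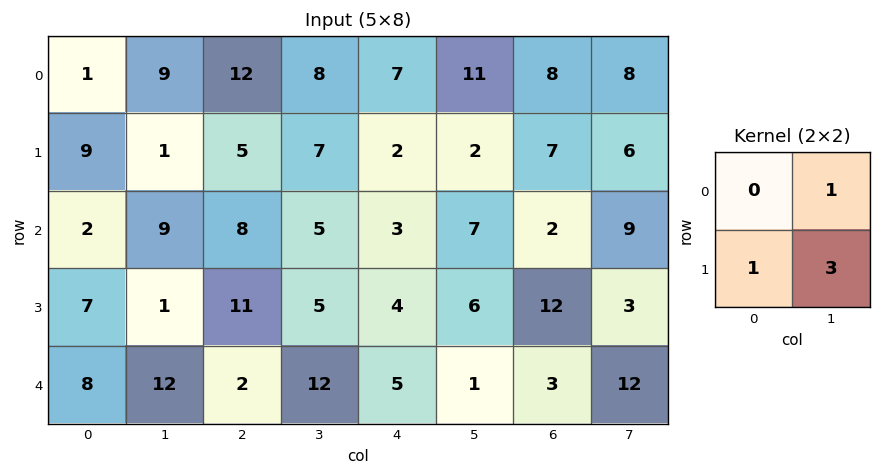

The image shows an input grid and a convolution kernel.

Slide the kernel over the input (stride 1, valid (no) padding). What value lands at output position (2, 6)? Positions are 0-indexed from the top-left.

30

The receptive field on the input at this output position is [2 9 / 12 3]. Elementwise product with the kernel and sum: 9·1 + 12·1 + 3·3.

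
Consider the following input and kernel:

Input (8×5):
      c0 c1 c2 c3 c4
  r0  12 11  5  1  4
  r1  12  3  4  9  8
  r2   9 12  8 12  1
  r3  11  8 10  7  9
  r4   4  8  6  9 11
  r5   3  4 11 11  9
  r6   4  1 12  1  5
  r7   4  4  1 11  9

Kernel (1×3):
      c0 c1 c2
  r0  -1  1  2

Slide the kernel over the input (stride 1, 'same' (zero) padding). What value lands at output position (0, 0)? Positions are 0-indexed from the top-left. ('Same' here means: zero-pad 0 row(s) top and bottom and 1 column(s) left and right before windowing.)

34

The receptive field on the zero-padded input at this output position is [0 12 11]. Elementwise product with the kernel and sum: 0·-1 + 12·1 + 11·2.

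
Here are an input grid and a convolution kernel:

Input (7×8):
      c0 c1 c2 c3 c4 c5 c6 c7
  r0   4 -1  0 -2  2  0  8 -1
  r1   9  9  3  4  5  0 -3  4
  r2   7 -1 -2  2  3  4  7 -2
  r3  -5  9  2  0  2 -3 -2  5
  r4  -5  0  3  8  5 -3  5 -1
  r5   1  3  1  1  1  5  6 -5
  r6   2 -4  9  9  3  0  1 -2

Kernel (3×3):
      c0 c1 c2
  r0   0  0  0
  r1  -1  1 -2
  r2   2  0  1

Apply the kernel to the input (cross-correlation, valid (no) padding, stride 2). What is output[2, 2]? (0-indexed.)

-1

The receptive field on the input at this output position is [5 -3 5 / 1 5 6 / 3 0 1]. Elementwise product with the kernel and sum: 1·-1 + 5·1 + 6·-2 + 3·2 + 1·1.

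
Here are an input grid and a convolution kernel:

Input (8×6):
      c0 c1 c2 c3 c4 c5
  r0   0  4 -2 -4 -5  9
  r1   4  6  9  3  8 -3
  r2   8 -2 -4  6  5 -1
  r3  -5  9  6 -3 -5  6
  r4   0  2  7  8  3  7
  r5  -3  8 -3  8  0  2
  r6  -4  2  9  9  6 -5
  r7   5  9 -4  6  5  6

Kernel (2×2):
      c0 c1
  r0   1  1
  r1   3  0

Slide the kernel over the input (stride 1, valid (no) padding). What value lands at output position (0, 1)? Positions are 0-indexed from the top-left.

The receptive field on the input at this output position is [4 -2 / 6 9]. Elementwise product with the kernel and sum: 4·1 + -2·1 + 6·3.

20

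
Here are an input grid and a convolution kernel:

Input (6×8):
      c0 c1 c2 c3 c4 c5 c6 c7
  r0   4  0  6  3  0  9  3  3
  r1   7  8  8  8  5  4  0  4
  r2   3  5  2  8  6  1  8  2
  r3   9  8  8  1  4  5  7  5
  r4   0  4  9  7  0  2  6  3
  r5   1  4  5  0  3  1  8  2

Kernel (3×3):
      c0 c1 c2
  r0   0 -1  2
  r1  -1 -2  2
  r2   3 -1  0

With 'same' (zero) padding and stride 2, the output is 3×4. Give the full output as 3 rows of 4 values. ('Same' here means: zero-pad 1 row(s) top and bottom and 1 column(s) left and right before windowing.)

Output[0,0]: The receptive field on the zero-padded input at this output position is [0 0 0 / 0 4 0 / 0 7 8]. Elementwise product with the kernel and sum: 0·-1 + 0·2 + 0·-1 + 4·-2 + 0·2 + 0·3 + 7·-1.
Output[0,1]: The receptive field on the zero-padded input at this output position is [0 0 0 / 0 6 3 / 8 8 8]. Elementwise product with the kernel and sum: 0·-1 + 0·2 + 0·-1 + 6·-2 + 3·2 + 8·3 + 8·-1.

-15 10 34 3
4 31 -16 3
14 -7 0 -10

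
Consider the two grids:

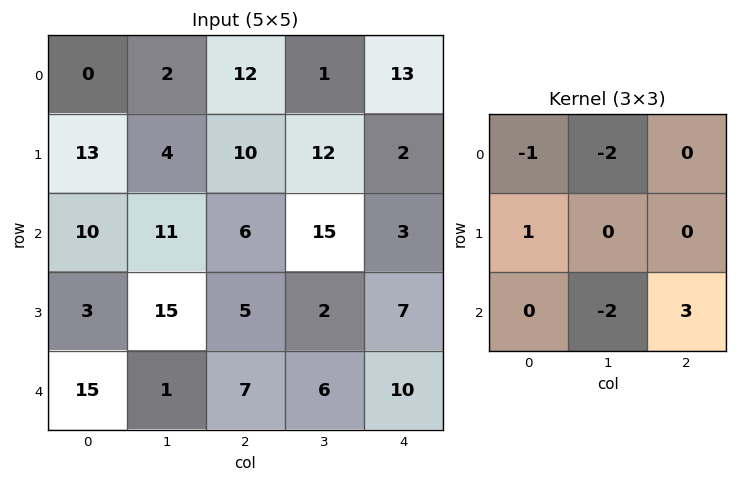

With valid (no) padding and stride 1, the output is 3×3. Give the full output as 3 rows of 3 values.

Output[0,0]: The receptive field on the input at this output position is [0 2 12 / 13 4 10 / 10 11 6]. Elementwise product with the kernel and sum: 0·-1 + 2·-2 + 13·1 + 11·-2 + 6·3.

5 11 -25
-26 -17 -11
-10 -4 -13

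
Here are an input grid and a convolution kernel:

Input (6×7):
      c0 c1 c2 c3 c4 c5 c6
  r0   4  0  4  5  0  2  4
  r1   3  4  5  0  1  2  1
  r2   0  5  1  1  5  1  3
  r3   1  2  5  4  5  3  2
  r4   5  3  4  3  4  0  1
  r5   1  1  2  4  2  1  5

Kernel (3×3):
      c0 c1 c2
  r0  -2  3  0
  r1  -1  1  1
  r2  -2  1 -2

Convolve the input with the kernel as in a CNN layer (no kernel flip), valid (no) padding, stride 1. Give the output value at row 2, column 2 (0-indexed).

-8

The receptive field on the input at this output position is [1 1 5 / 5 4 5 / 4 3 4]. Elementwise product with the kernel and sum: 1·-2 + 1·3 + 5·-1 + 4·1 + 5·1 + 4·-2 + 3·1 + 4·-2.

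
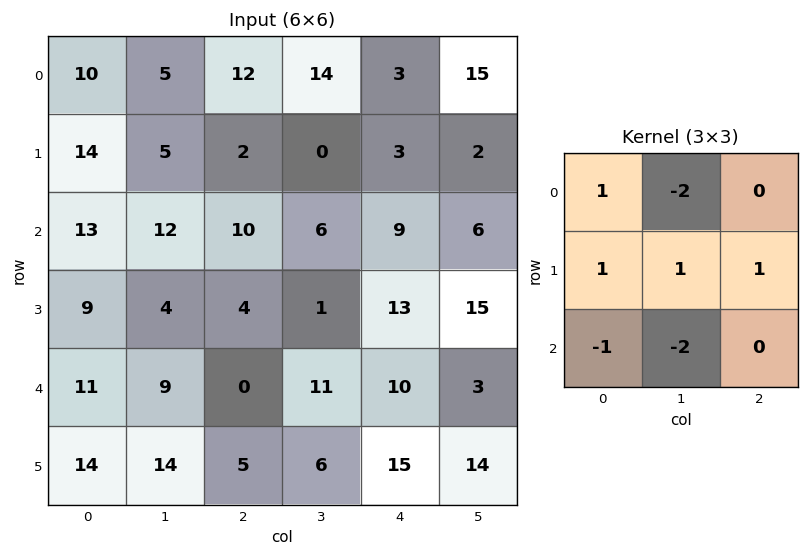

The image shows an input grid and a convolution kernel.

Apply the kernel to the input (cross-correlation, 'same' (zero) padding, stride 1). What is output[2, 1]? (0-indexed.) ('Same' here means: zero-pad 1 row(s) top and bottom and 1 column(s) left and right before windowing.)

The receptive field on the zero-padded input at this output position is [14 5 2 / 13 12 10 / 9 4 4]. Elementwise product with the kernel and sum: 14·1 + 5·-2 + 13·1 + 12·1 + 10·1 + 9·-1 + 4·-2.

22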